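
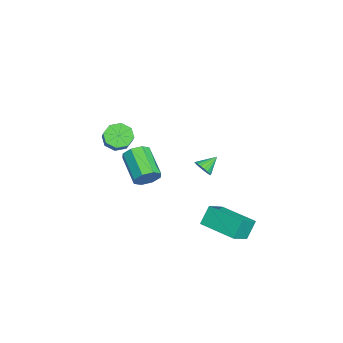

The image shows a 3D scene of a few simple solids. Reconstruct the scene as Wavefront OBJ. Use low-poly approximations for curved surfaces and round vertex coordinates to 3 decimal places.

v -3.278 -3.551 -0.006
v -2.859 -3.038 -0.505
v -2.162 -2.895 0.226
v -2.582 -3.409 0.726
v -3.292 -2.735 -0.153
v -2.595 -2.592 0.579
v -3.716 -2.91 0.286
v -3.02 -2.767 1.017
v -3.884 -3.461 0.554
v -3.188 -3.318 1.285
v -3.698 -4.065 0.494
v -3.001 -3.922 1.225
v -3.265 -4.368 0.141
v -2.568 -4.225 0.873
v -2.84 -4.193 -0.297
v -2.144 -4.05 0.434
v -2.672 -3.642 -0.565
v -1.976 -3.499 0.166
v -2.309 1.031 -1.566
v -1.826 1.136 -1.227
v -2.871 1.769 -0.994
v -1.798 1.311 -1.426
v -1.871 1.432 -1.653
v -2.031 1.472 -1.863
v -2.247 1.426 -2.014
v -2.474 1.301 -2.076
v -2.669 1.123 -2.038
v -2.793 0.926 -1.906
v -2.821 0.751 -1.707
v -2.747 0.63 -1.48
v -2.587 0.589 -1.27
v -2.372 0.636 -1.119
v -2.144 0.761 -1.057
v -1.949 0.939 -1.095
v 3.486 1.134 -1.469
v 2.976 1.555 -0.492
v 2.5 1.78 -2.262
v 1.99 2.201 -1.284
v 4.69 2.839 -1.576
v 4.18 3.26 -0.598
v 3.704 3.485 -2.368
v 3.194 3.906 -1.391
v 3.577 -1.472 1.943
v 3.795 -1.157 2.588
v 2.301 -1.833 3.422
v 2.083 -2.148 2.777
v 3.462 -0.809 2.274
v 1.968 -1.485 3.109
v 3.197 -0.85 1.767
v 1.703 -1.526 2.601
v 3.155 -1.255 1.362
v 1.66 -1.931 2.197
v 3.359 -1.787 1.298
v 1.865 -2.463 2.132
v 3.692 -2.135 1.611
v 2.198 -2.811 2.446
v 3.957 -2.094 2.119
v 2.463 -2.77 2.953
v 4 -1.689 2.523
v 2.505 -2.365 3.358
f 2 1 5
f 2 5 3
f 3 5 6
f 3 6 4
f 5 1 7
f 5 7 6
f 6 7 8
f 6 8 4
f 7 1 9
f 7 9 8
f 8 9 10
f 8 10 4
f 9 1 11
f 9 11 10
f 10 11 12
f 10 12 4
f 11 1 13
f 11 13 12
f 12 13 14
f 12 14 4
f 13 1 15
f 13 15 14
f 14 15 16
f 14 16 4
f 15 1 17
f 15 17 16
f 16 17 18
f 16 18 4
f 17 1 2
f 17 2 18
f 18 2 3
f 18 3 4
f 20 19 22
f 20 22 21
f 22 19 23
f 22 23 21
f 23 19 24
f 23 24 21
f 24 19 25
f 24 25 21
f 25 19 26
f 25 26 21
f 26 19 27
f 26 27 21
f 27 19 28
f 27 28 21
f 28 19 29
f 28 29 21
f 29 19 30
f 29 30 21
f 30 19 31
f 30 31 21
f 31 19 32
f 31 32 21
f 32 19 33
f 32 33 21
f 33 19 34
f 33 34 21
f 34 19 20
f 34 20 21
f 36 38 35
f 39 36 35
f 35 38 37
f 37 39 35
f 36 42 38
f 40 36 39
f 40 42 36
f 38 42 37
f 41 39 37
f 37 42 41
f 41 40 39
f 42 40 41
f 44 43 47
f 44 47 45
f 45 47 48
f 45 48 46
f 47 43 49
f 47 49 48
f 48 49 50
f 48 50 46
f 49 43 51
f 49 51 50
f 50 51 52
f 50 52 46
f 51 43 53
f 51 53 52
f 52 53 54
f 52 54 46
f 53 43 55
f 53 55 54
f 54 55 56
f 54 56 46
f 55 43 57
f 55 57 56
f 56 57 58
f 56 58 46
f 57 43 59
f 57 59 58
f 58 59 60
f 58 60 46
f 59 43 44
f 59 44 60
f 60 44 45
f 60 45 46



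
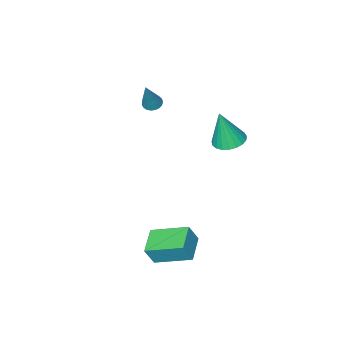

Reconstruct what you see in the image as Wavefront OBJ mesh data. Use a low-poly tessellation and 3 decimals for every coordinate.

v 1.419 2.868 -1.944
v 1.871 2.739 -0.961
v 2.43 3.772 -2.291
v 2.882 3.643 -1.307
v 2.498 1.397 -2.633
v 2.95 1.268 -1.649
v 3.509 2.301 -2.979
v 3.961 2.172 -1.996
v -0.718 -3.538 2.761
v -0.401 -3.937 2.736
v 0.018 -3.062 4.459
v -0.286 -3.784 2.643
v -0.247 -3.588 2.572
v -0.289 -3.384 2.532
v -0.405 -3.206 2.533
v -0.575 -3.086 2.573
v -0.77 -3.044 2.645
v -0.955 -3.087 2.738
v -1.1 -3.209 2.835
v -1.179 -3.387 2.919
v -1.177 -3.591 2.975
v -1.097 -3.786 2.995
v -0.951 -3.939 2.975
v -0.764 -4.021 2.917
v -0.57 -4.021 2.833
v -2.27 0.418 1.752
v -1.442 0.486 1.572
v -1.83 0.182 3.688
v -1.532 0.822 1.633
v -1.749 1.089 1.715
v -2.056 1.239 1.803
v -2.401 1.248 1.882
v -2.723 1.113 1.939
v -2.966 0.857 1.963
v -3.089 0.526 1.951
v -3.07 0.176 1.904
v -2.913 -0.132 1.831
v -2.645 -0.345 1.744
v -2.312 -0.426 1.658
v -1.971 -0.361 1.589
v -1.683 -0.162 1.548
v -1.495 0.138 1.542
f 2 4 1
f 5 2 1
f 1 4 3
f 3 5 1
f 2 8 4
f 6 2 5
f 6 8 2
f 4 8 3
f 7 5 3
f 3 8 7
f 7 6 5
f 8 6 7
f 10 9 12
f 10 12 11
f 12 9 13
f 12 13 11
f 13 9 14
f 13 14 11
f 14 9 15
f 14 15 11
f 15 9 16
f 15 16 11
f 16 9 17
f 16 17 11
f 17 9 18
f 17 18 11
f 18 9 19
f 18 19 11
f 19 9 20
f 19 20 11
f 20 9 21
f 20 21 11
f 21 9 22
f 21 22 11
f 22 9 23
f 22 23 11
f 23 9 24
f 23 24 11
f 24 9 25
f 24 25 11
f 25 9 10
f 25 10 11
f 27 26 29
f 27 29 28
f 29 26 30
f 29 30 28
f 30 26 31
f 30 31 28
f 31 26 32
f 31 32 28
f 32 26 33
f 32 33 28
f 33 26 34
f 33 34 28
f 34 26 35
f 34 35 28
f 35 26 36
f 35 36 28
f 36 26 37
f 36 37 28
f 37 26 38
f 37 38 28
f 38 26 39
f 38 39 28
f 39 26 40
f 39 40 28
f 40 26 41
f 40 41 28
f 41 26 42
f 41 42 28
f 42 26 27
f 42 27 28



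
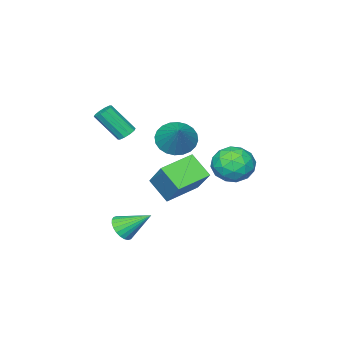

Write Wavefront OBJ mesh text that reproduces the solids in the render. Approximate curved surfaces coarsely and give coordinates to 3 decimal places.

v 1.736 -0.14 -3.309
v 2.178 0.464 -3.691
v 0.944 1.16 -2.171
v 1.906 0.459 -3.874
v 1.608 0.362 -3.971
v 1.329 0.189 -3.967
v 1.113 -0.034 -3.863
v 0.991 -0.273 -3.674
v 0.983 -0.492 -3.431
v 1.089 -0.657 -3.168
v 1.294 -0.743 -2.927
v 1.566 -0.738 -2.744
v 1.864 -0.641 -2.648
v 2.142 -0.468 -2.652
v 2.359 -0.245 -2.756
v 2.48 -0.006 -2.944
v 2.489 0.213 -3.188
v 2.382 0.378 -3.45
v -0.006 2.013 3.299
v 0.757 1.244 3.421
v 0.986 3.207 4.621
v 0.917 1.469 3.097
v 0.936 1.777 2.804
v 0.812 2.121 2.587
v 0.564 2.448 2.478
v 0.228 2.709 2.494
v -0.143 2.864 2.632
v -0.493 2.889 2.872
v -0.769 2.781 3.177
v -0.929 2.556 3.5
v -0.949 2.248 3.793
v -0.825 1.904 4.01
v -0.576 1.577 4.12
v -0.24 1.316 4.104
v 0.131 1.161 3.965
v 0.481 1.136 3.725
v -4.826 3.021 0.259
v -3.87 2.89 1.054
v -4.11 1.49 -0.854
v -3.154 1.359 -0.059
v -4.314 1.063 0.304
v -4.756 2.01 0.992
v -3.224 2.37 -0.792
v -3.666 3.317 -0.104
v -2.879 2.488 0.405
v -3.553 1.68 1.082
v -4.427 2.7 -0.882
v -5.101 1.892 -0.205
v -4.411 3.09 0.754
v -3.569 1.29 -0.554
v -4.251 1.116 -0.341
v -3.689 1.039 0.127
v -4.932 2.573 0.718
v -4.37 2.496 1.186
v -4.631 1.422 0.745
v -3.61 1.884 -0.986
v -3.048 1.807 -0.518
v -4.291 3.341 0.073
v -3.729 3.264 0.541
v -3.349 2.958 -0.545
v -3.266 2.777 0.84
v -2.845 1.876 0.186
v -2.886 2.471 -0.245
v -3.146 3.027 0.159
v -3.662 2.302 1.238
v -3.241 1.402 0.584
v -3.923 1.228 0.798
v -4.184 1.785 1.202
v -3.08 2.065 0.857
v -4.739 2.978 -0.384
v -4.318 2.078 -1.038
v -3.796 2.595 -1.002
v -4.057 3.152 -0.598
v -5.135 2.504 0.014
v -4.714 1.603 -0.64
v -4.834 1.353 0.041
v -5.094 1.909 0.445
v -4.9 2.315 -0.657
v -0.201 2.098 1.243
v 0.359 3.483 2.831
v -0.233 3.294 0.211
v 0.327 4.679 1.799
v 1.673 1.801 0.841
v 2.233 3.186 2.429
v 1.641 2.997 -0.191
v 2.201 4.382 1.397
v -0.203 -1.795 2.258
v 0.265 -1.453 2.283
v 0.951 -2.504 3.827
v 0.483 -2.845 3.802
v 0.012 -1.31 2.492
v 0.698 -2.36 4.037
v -0.323 -1.352 2.612
v 0.362 -2.403 4.157
v -0.612 -1.563 2.597
v 0.073 -2.614 4.142
v -0.745 -1.863 2.452
v -0.06 -2.914 3.997
v -0.671 -2.136 2.233
v 0.015 -3.187 3.777
v -0.418 -2.28 2.023
v 0.268 -3.33 3.568
v -0.082 -2.237 1.903
v 0.603 -3.288 3.448
v 0.207 -2.026 1.918
v 0.892 -3.077 3.463
v 0.34 -1.726 2.063
v 1.025 -2.777 3.608
f 2 1 4
f 2 4 3
f 4 1 5
f 4 5 3
f 5 1 6
f 5 6 3
f 6 1 7
f 6 7 3
f 7 1 8
f 7 8 3
f 8 1 9
f 8 9 3
f 9 1 10
f 9 10 3
f 10 1 11
f 10 11 3
f 11 1 12
f 11 12 3
f 12 1 13
f 12 13 3
f 13 1 14
f 13 14 3
f 14 1 15
f 14 15 3
f 15 1 16
f 15 16 3
f 16 1 17
f 16 17 3
f 17 1 18
f 17 18 3
f 18 1 2
f 18 2 3
f 20 19 22
f 20 22 21
f 22 19 23
f 22 23 21
f 23 19 24
f 23 24 21
f 24 19 25
f 24 25 21
f 25 19 26
f 25 26 21
f 26 19 27
f 26 27 21
f 27 19 28
f 27 28 21
f 28 19 29
f 28 29 21
f 29 19 30
f 29 30 21
f 30 19 31
f 30 31 21
f 31 19 32
f 31 32 21
f 32 19 33
f 32 33 21
f 33 19 34
f 33 34 21
f 34 19 35
f 34 35 21
f 35 19 36
f 35 36 21
f 36 19 20
f 36 20 21
f 37 74 53
f 74 48 77
f 53 77 42
f 74 77 53
f 37 53 49
f 53 42 54
f 49 54 38
f 53 54 49
f 37 49 58
f 49 38 59
f 58 59 44
f 49 59 58
f 37 58 70
f 58 44 73
f 70 73 47
f 58 73 70
f 37 70 74
f 70 47 78
f 74 78 48
f 70 78 74
f 38 54 65
f 54 42 68
f 65 68 46
f 54 68 65
f 42 77 55
f 77 48 76
f 55 76 41
f 77 76 55
f 48 78 75
f 78 47 71
f 75 71 39
f 78 71 75
f 47 73 72
f 73 44 60
f 72 60 43
f 73 60 72
f 44 59 64
f 59 38 61
f 64 61 45
f 59 61 64
f 40 66 52
f 66 46 67
f 52 67 41
f 66 67 52
f 40 52 50
f 52 41 51
f 50 51 39
f 52 51 50
f 40 50 57
f 50 39 56
f 57 56 43
f 50 56 57
f 40 57 62
f 57 43 63
f 62 63 45
f 57 63 62
f 40 62 66
f 62 45 69
f 66 69 46
f 62 69 66
f 41 67 55
f 67 46 68
f 55 68 42
f 67 68 55
f 39 51 75
f 51 41 76
f 75 76 48
f 51 76 75
f 43 56 72
f 56 39 71
f 72 71 47
f 56 71 72
f 45 63 64
f 63 43 60
f 64 60 44
f 63 60 64
f 46 69 65
f 69 45 61
f 65 61 38
f 69 61 65
f 80 82 79
f 83 80 79
f 79 82 81
f 81 83 79
f 80 86 82
f 84 80 83
f 84 86 80
f 82 86 81
f 85 83 81
f 81 86 85
f 85 84 83
f 86 84 85
f 88 87 91
f 88 91 89
f 89 91 92
f 89 92 90
f 91 87 93
f 91 93 92
f 92 93 94
f 92 94 90
f 93 87 95
f 93 95 94
f 94 95 96
f 94 96 90
f 95 87 97
f 95 97 96
f 96 97 98
f 96 98 90
f 97 87 99
f 97 99 98
f 98 99 100
f 98 100 90
f 99 87 101
f 99 101 100
f 100 101 102
f 100 102 90
f 101 87 103
f 101 103 102
f 102 103 104
f 102 104 90
f 103 87 105
f 103 105 104
f 104 105 106
f 104 106 90
f 105 87 107
f 105 107 106
f 106 107 108
f 106 108 90
f 107 87 88
f 107 88 108
f 108 88 89
f 108 89 90



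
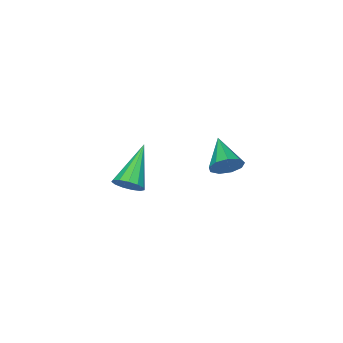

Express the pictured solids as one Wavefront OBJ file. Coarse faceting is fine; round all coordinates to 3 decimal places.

v 3.505 0.896 -0.917
v 3.936 0.866 -0.366
v 1.895 0.124 0.297
v 3.77 1.224 -0.358
v 3.52 1.478 -0.528
v 3.266 1.547 -0.821
v 3.088 1.409 -1.145
v 3.042 1.109 -1.397
v 3.143 0.741 -1.496
v 3.36 0.422 -1.412
v 3.622 0.254 -1.17
v 3.848 0.289 -0.849
v 3.965 0.518 -0.549
v -2.14 0.882 -2.881
v -1.563 0.809 -2.346
v -2.94 -0.442 -2.199
v -1.948 1.138 -2.159
v -2.423 1.347 -2.309
v -2.766 1.339 -2.727
v -2.816 1.117 -3.217
v -2.55 0.785 -3.55
v -2.092 0.498 -3.57
v -1.657 0.391 -3.267
v -1.448 0.514 -2.784
f 2 1 4
f 2 4 3
f 4 1 5
f 4 5 3
f 5 1 6
f 5 6 3
f 6 1 7
f 6 7 3
f 7 1 8
f 7 8 3
f 8 1 9
f 8 9 3
f 9 1 10
f 9 10 3
f 10 1 11
f 10 11 3
f 11 1 12
f 11 12 3
f 12 1 13
f 12 13 3
f 13 1 2
f 13 2 3
f 15 14 17
f 15 17 16
f 17 14 18
f 17 18 16
f 18 14 19
f 18 19 16
f 19 14 20
f 19 20 16
f 20 14 21
f 20 21 16
f 21 14 22
f 21 22 16
f 22 14 23
f 22 23 16
f 23 14 24
f 23 24 16
f 24 14 15
f 24 15 16



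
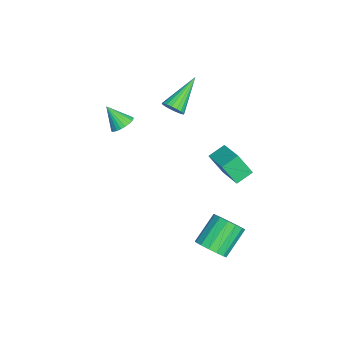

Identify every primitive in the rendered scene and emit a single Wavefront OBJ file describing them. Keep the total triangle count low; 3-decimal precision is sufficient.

v -1.611 -0.177 2.515
v -1.207 0.213 2.697
v -3.029 0.757 3.665
v -1.306 0.327 2.482
v -1.466 0.341 2.274
v -1.654 0.253 2.113
v -1.834 0.079 2.033
v -1.97 -0.145 2.048
v -2.034 -0.376 2.155
v -2.015 -0.567 2.334
v -1.916 -0.681 2.549
v -1.757 -0.695 2.757
v -1.568 -0.607 2.918
v -1.389 -0.433 2.998
v -1.253 -0.209 2.983
v -1.188 0.022 2.876
v -2.806 -2.635 0.166
v -2.197 -2.827 0.218
v -3.134 -3.405 1.174
v -2.199 -2.629 0.369
v -2.292 -2.431 0.489
v -2.464 -2.264 0.561
v -2.688 -2.154 0.572
v -2.93 -2.117 0.521
v -3.153 -2.159 0.416
v -3.323 -2.274 0.273
v -3.414 -2.443 0.114
v -3.412 -2.642 -0.037
v -3.319 -2.839 -0.157
v -3.147 -3.006 -0.228
v -2.923 -3.116 -0.239
v -2.681 -3.153 -0.189
v -2.458 -3.111 -0.084
v -2.289 -2.997 0.059
v 3.053 1.849 -3.347
v 3.697 2.156 -2.943
v 2.651 2.938 -1.87
v 2.007 2.631 -2.273
v 3.607 2.445 -3.241
v 2.561 3.226 -2.168
v 3.368 2.573 -3.567
v 2.322 3.355 -2.494
v 3.045 2.508 -3.835
v 1.999 3.29 -2.761
v 2.724 2.266 -3.971
v 1.678 3.048 -2.898
v 2.491 1.913 -3.94
v 1.445 2.694 -2.867
v 2.409 1.542 -3.75
v 1.363 2.324 -2.677
v 2.499 1.254 -3.452
v 1.453 2.035 -2.379
v 2.738 1.125 -3.126
v 1.692 1.907 -2.053
v 3.061 1.19 -2.859
v 2.015 1.972 -1.785
v 3.382 1.432 -2.722
v 2.336 2.214 -1.649
v 3.615 1.786 -2.753
v 2.569 2.567 -1.68
v -0.25 2.229 -0.79
v -0.285 1.547 0.352
v -0.746 2.921 -0.392
v -0.781 2.24 0.75
v 1.041 2.9 -0.35
v 1.006 2.219 0.792
v 0.545 3.593 0.048
v 0.51 2.911 1.19
f 2 1 4
f 2 4 3
f 4 1 5
f 4 5 3
f 5 1 6
f 5 6 3
f 6 1 7
f 6 7 3
f 7 1 8
f 7 8 3
f 8 1 9
f 8 9 3
f 9 1 10
f 9 10 3
f 10 1 11
f 10 11 3
f 11 1 12
f 11 12 3
f 12 1 13
f 12 13 3
f 13 1 14
f 13 14 3
f 14 1 15
f 14 15 3
f 15 1 16
f 15 16 3
f 16 1 2
f 16 2 3
f 18 17 20
f 18 20 19
f 20 17 21
f 20 21 19
f 21 17 22
f 21 22 19
f 22 17 23
f 22 23 19
f 23 17 24
f 23 24 19
f 24 17 25
f 24 25 19
f 25 17 26
f 25 26 19
f 26 17 27
f 26 27 19
f 27 17 28
f 27 28 19
f 28 17 29
f 28 29 19
f 29 17 30
f 29 30 19
f 30 17 31
f 30 31 19
f 31 17 32
f 31 32 19
f 32 17 33
f 32 33 19
f 33 17 34
f 33 34 19
f 34 17 18
f 34 18 19
f 36 35 39
f 36 39 37
f 37 39 40
f 37 40 38
f 39 35 41
f 39 41 40
f 40 41 42
f 40 42 38
f 41 35 43
f 41 43 42
f 42 43 44
f 42 44 38
f 43 35 45
f 43 45 44
f 44 45 46
f 44 46 38
f 45 35 47
f 45 47 46
f 46 47 48
f 46 48 38
f 47 35 49
f 47 49 48
f 48 49 50
f 48 50 38
f 49 35 51
f 49 51 50
f 50 51 52
f 50 52 38
f 51 35 53
f 51 53 52
f 52 53 54
f 52 54 38
f 53 35 55
f 53 55 54
f 54 55 56
f 54 56 38
f 55 35 57
f 55 57 56
f 56 57 58
f 56 58 38
f 57 35 59
f 57 59 58
f 58 59 60
f 58 60 38
f 59 35 36
f 59 36 60
f 60 36 37
f 60 37 38
f 62 64 61
f 65 62 61
f 61 64 63
f 63 65 61
f 62 68 64
f 66 62 65
f 66 68 62
f 64 68 63
f 67 65 63
f 63 68 67
f 67 66 65
f 68 66 67



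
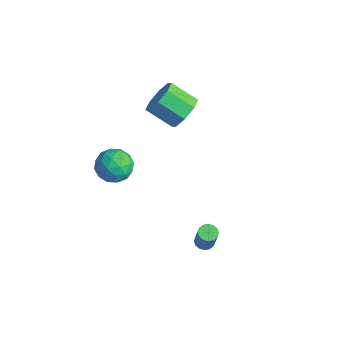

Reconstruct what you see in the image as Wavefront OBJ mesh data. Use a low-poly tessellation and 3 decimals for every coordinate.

v 2.449 1.416 -2.541
v 2.858 1.158 -2.702
v 3.301 1.087 -1.46
v 2.891 1.344 -1.299
v 2.929 1.412 -2.712
v 3.372 1.341 -1.471
v 2.871 1.667 -2.677
v 3.313 1.596 -1.435
v 2.7 1.855 -2.605
v 3.142 1.784 -1.363
v 2.461 1.925 -2.516
v 2.904 1.854 -1.274
v 2.219 1.858 -2.433
v 2.662 1.787 -1.192
v 2.039 1.673 -2.38
v 2.482 1.602 -1.138
v 1.968 1.419 -2.369
v 2.411 1.348 -1.128
v 2.027 1.164 -2.405
v 2.469 1.093 -1.163
v 2.198 0.976 -2.477
v 2.64 0.905 -1.235
v 2.436 0.906 -2.566
v 2.879 0.835 -1.324
v 2.678 0.973 -2.648
v 3.121 0.902 -1.407
v -3.675 0.669 -1.749
v -2.861 0.558 -1.076
v -4.499 -0.618 -0.964
v -3.685 -0.729 -0.291
v -4.302 0.134 -0.242
v -3.793 0.93 -0.727
v -3.567 -0.99 -1.313
v -3.058 -0.194 -1.798
v -2.795 -0.467 -0.806
v -3.249 0.228 -0.144
v -4.111 -0.288 -1.896
v -4.565 0.407 -1.234
v -3.195 0.727 -1.481
v -4.165 -0.787 -0.559
v -4.527 -0.279 -0.53
v -4.049 -0.344 -0.134
v -3.743 0.945 -1.276
v -3.265 0.88 -0.88
v -4.112 0.631 -0.39
v -4.095 -0.94 -1.16
v -3.617 -1.005 -0.764
v -3.311 0.284 -1.906
v -2.833 0.219 -1.51
v -3.248 -0.691 -1.65
v -2.678 0.059 -0.927
v -3.163 -0.698 -0.466
v -3.094 -0.851 -1.067
v -2.794 -0.383 -1.352
v -2.945 0.467 -0.538
v -3.43 -0.289 -0.076
v -3.792 0.218 -0.047
v -3.493 0.686 -0.333
v -2.906 -0.135 -0.379
v -3.93 0.229 -1.964
v -4.415 -0.527 -1.502
v -3.867 -0.746 -1.707
v -3.568 -0.278 -1.993
v -4.197 0.638 -1.574
v -4.682 -0.119 -1.113
v -4.566 0.323 -0.688
v -4.266 0.791 -0.973
v -4.454 0.075 -1.661
v -2.942 3.682 2.001
v -2.354 3.843 2.856
v -3.45 2.979 3.773
v -4.038 2.818 2.919
v -2.901 4.421 2.746
v -3.997 3.557 3.663
v -3.473 4.566 2.2
v -4.569 3.702 3.117
v -3.733 4.193 1.538
v -4.829 3.329 2.455
v -3.53 3.521 1.147
v -4.626 2.657 2.064
v -2.983 2.943 1.257
v -4.079 2.079 2.174
v -2.411 2.798 1.803
v -3.507 1.934 2.72
v -2.151 3.171 2.465
v -3.247 2.307 3.382
f 2 1 5
f 2 5 3
f 3 5 6
f 3 6 4
f 5 1 7
f 5 7 6
f 6 7 8
f 6 8 4
f 7 1 9
f 7 9 8
f 8 9 10
f 8 10 4
f 9 1 11
f 9 11 10
f 10 11 12
f 10 12 4
f 11 1 13
f 11 13 12
f 12 13 14
f 12 14 4
f 13 1 15
f 13 15 14
f 14 15 16
f 14 16 4
f 15 1 17
f 15 17 16
f 16 17 18
f 16 18 4
f 17 1 19
f 17 19 18
f 18 19 20
f 18 20 4
f 19 1 21
f 19 21 20
f 20 21 22
f 20 22 4
f 21 1 23
f 21 23 22
f 22 23 24
f 22 24 4
f 23 1 25
f 23 25 24
f 24 25 26
f 24 26 4
f 25 1 2
f 25 2 26
f 26 2 3
f 26 3 4
f 27 64 43
f 64 38 67
f 43 67 32
f 64 67 43
f 27 43 39
f 43 32 44
f 39 44 28
f 43 44 39
f 27 39 48
f 39 28 49
f 48 49 34
f 39 49 48
f 27 48 60
f 48 34 63
f 60 63 37
f 48 63 60
f 27 60 64
f 60 37 68
f 64 68 38
f 60 68 64
f 28 44 55
f 44 32 58
f 55 58 36
f 44 58 55
f 32 67 45
f 67 38 66
f 45 66 31
f 67 66 45
f 38 68 65
f 68 37 61
f 65 61 29
f 68 61 65
f 37 63 62
f 63 34 50
f 62 50 33
f 63 50 62
f 34 49 54
f 49 28 51
f 54 51 35
f 49 51 54
f 30 56 42
f 56 36 57
f 42 57 31
f 56 57 42
f 30 42 40
f 42 31 41
f 40 41 29
f 42 41 40
f 30 40 47
f 40 29 46
f 47 46 33
f 40 46 47
f 30 47 52
f 47 33 53
f 52 53 35
f 47 53 52
f 30 52 56
f 52 35 59
f 56 59 36
f 52 59 56
f 31 57 45
f 57 36 58
f 45 58 32
f 57 58 45
f 29 41 65
f 41 31 66
f 65 66 38
f 41 66 65
f 33 46 62
f 46 29 61
f 62 61 37
f 46 61 62
f 35 53 54
f 53 33 50
f 54 50 34
f 53 50 54
f 36 59 55
f 59 35 51
f 55 51 28
f 59 51 55
f 70 69 73
f 70 73 71
f 71 73 74
f 71 74 72
f 73 69 75
f 73 75 74
f 74 75 76
f 74 76 72
f 75 69 77
f 75 77 76
f 76 77 78
f 76 78 72
f 77 69 79
f 77 79 78
f 78 79 80
f 78 80 72
f 79 69 81
f 79 81 80
f 80 81 82
f 80 82 72
f 81 69 83
f 81 83 82
f 82 83 84
f 82 84 72
f 83 69 85
f 83 85 84
f 84 85 86
f 84 86 72
f 85 69 70
f 85 70 86
f 86 70 71
f 86 71 72



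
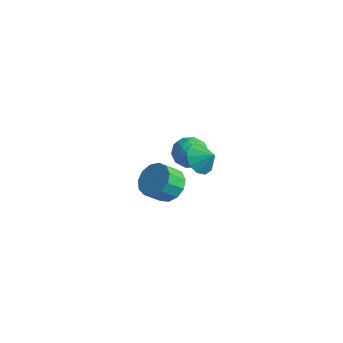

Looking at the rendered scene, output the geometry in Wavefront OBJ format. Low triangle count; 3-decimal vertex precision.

v -1.539 4.125 -3.283
v -1.078 3.896 -2.403
v -2.982 3.624 -2.657
v -2.521 3.395 -1.777
v -2.622 4.369 -2.061
v -1.73 4.679 -2.447
v -2.33 2.841 -2.613
v -1.438 3.151 -2.999
v -1.567 3.102 -1.988
v -1.747 4.046 -1.648
v -2.313 3.474 -3.412
v -2.493 4.418 -3.072
v -1.182 4.055 -2.898
v -2.878 3.465 -2.162
v -2.937 4.038 -2.329
v -2.666 3.903 -1.812
v -1.565 4.515 -2.924
v -1.294 4.38 -2.407
v -2.201 4.658 -2.206
v -2.766 3.14 -2.653
v -2.495 3.005 -2.136
v -1.394 3.617 -3.248
v -1.123 3.482 -2.731
v -1.859 2.862 -2.854
v -1.198 3.453 -2.137
v -2.046 3.158 -1.769
v -1.934 2.833 -2.26
v -1.41 3.015 -2.487
v -1.304 4.008 -1.936
v -2.152 3.713 -1.569
v -2.211 4.286 -1.736
v -1.687 4.468 -1.963
v -1.591 3.541 -1.693
v -1.908 3.807 -3.491
v -2.756 3.512 -3.124
v -2.373 3.052 -3.097
v -1.849 3.234 -3.324
v -2.014 4.362 -3.291
v -2.862 4.067 -2.923
v -2.65 4.505 -2.573
v -2.126 4.687 -2.8
v -2.469 3.979 -3.367
v 1.966 -2.011 0.942
v 2.522 -2.659 0.482
v 2.25 -3.457 1.278
v 1.694 -2.809 1.738
v 2.845 -2.408 0.844
v 2.574 -3.206 1.64
v 2.89 -2.031 1.237
v 2.618 -2.829 2.033
v 2.641 -1.647 1.536
v 2.369 -2.446 2.333
v 2.177 -1.379 1.647
v 1.906 -2.177 2.443
v 1.647 -1.312 1.533
v 1.375 -2.11 2.33
v 1.218 -1.466 1.232
v 0.946 -2.264 2.029
v 1.026 -1.793 0.839
v 0.754 -2.592 1.636
v 1.133 -2.19 0.478
v 0.861 -2.988 1.275
v 1.504 -2.53 0.265
v 1.232 -3.328 1.061
v 2.022 -2.705 0.266
v 1.75 -3.503 1.063
v 0.081 2.21 -0.853
v 0.549 1.45 -1.178
v 0.859 2.43 -0.247
v 0.686 1.907 -1.52
v 0.592 2.48 -1.607
v 0.303 2.95 -1.406
v -0.071 3.137 -0.994
v -0.387 2.97 -0.528
v -0.524 2.513 -0.186
v -0.43 1.94 -0.098
v -0.14 1.47 -0.299
v 0.233 1.283 -0.711
f 1 38 17
f 38 12 41
f 17 41 6
f 38 41 17
f 1 17 13
f 17 6 18
f 13 18 2
f 17 18 13
f 1 13 22
f 13 2 23
f 22 23 8
f 13 23 22
f 1 22 34
f 22 8 37
f 34 37 11
f 22 37 34
f 1 34 38
f 34 11 42
f 38 42 12
f 34 42 38
f 2 18 29
f 18 6 32
f 29 32 10
f 18 32 29
f 6 41 19
f 41 12 40
f 19 40 5
f 41 40 19
f 12 42 39
f 42 11 35
f 39 35 3
f 42 35 39
f 11 37 36
f 37 8 24
f 36 24 7
f 37 24 36
f 8 23 28
f 23 2 25
f 28 25 9
f 23 25 28
f 4 30 16
f 30 10 31
f 16 31 5
f 30 31 16
f 4 16 14
f 16 5 15
f 14 15 3
f 16 15 14
f 4 14 21
f 14 3 20
f 21 20 7
f 14 20 21
f 4 21 26
f 21 7 27
f 26 27 9
f 21 27 26
f 4 26 30
f 26 9 33
f 30 33 10
f 26 33 30
f 5 31 19
f 31 10 32
f 19 32 6
f 31 32 19
f 3 15 39
f 15 5 40
f 39 40 12
f 15 40 39
f 7 20 36
f 20 3 35
f 36 35 11
f 20 35 36
f 9 27 28
f 27 7 24
f 28 24 8
f 27 24 28
f 10 33 29
f 33 9 25
f 29 25 2
f 33 25 29
f 44 43 47
f 44 47 45
f 45 47 48
f 45 48 46
f 47 43 49
f 47 49 48
f 48 49 50
f 48 50 46
f 49 43 51
f 49 51 50
f 50 51 52
f 50 52 46
f 51 43 53
f 51 53 52
f 52 53 54
f 52 54 46
f 53 43 55
f 53 55 54
f 54 55 56
f 54 56 46
f 55 43 57
f 55 57 56
f 56 57 58
f 56 58 46
f 57 43 59
f 57 59 58
f 58 59 60
f 58 60 46
f 59 43 61
f 59 61 60
f 60 61 62
f 60 62 46
f 61 43 63
f 61 63 62
f 62 63 64
f 62 64 46
f 63 43 65
f 63 65 64
f 64 65 66
f 64 66 46
f 65 43 44
f 65 44 66
f 66 44 45
f 66 45 46
f 68 67 70
f 68 70 69
f 70 67 71
f 70 71 69
f 71 67 72
f 71 72 69
f 72 67 73
f 72 73 69
f 73 67 74
f 73 74 69
f 74 67 75
f 74 75 69
f 75 67 76
f 75 76 69
f 76 67 77
f 76 77 69
f 77 67 78
f 77 78 69
f 78 67 68
f 78 68 69



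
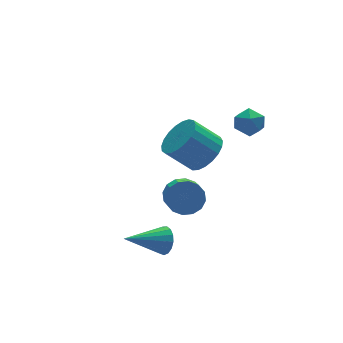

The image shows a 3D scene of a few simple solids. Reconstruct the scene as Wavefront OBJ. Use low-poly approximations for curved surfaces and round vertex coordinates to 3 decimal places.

v 2.285 2.853 -1.083
v 2.933 3.697 -0.898
v 1.883 4.251 0.248
v 1.235 3.407 0.063
v 2.663 3.855 -1.221
v 1.614 4.409 -0.075
v 2.328 3.839 -1.52
v 1.279 4.394 -0.374
v 1.986 3.654 -1.744
v 0.937 4.208 -0.597
v 1.695 3.329 -1.853
v 0.646 3.884 -0.706
v 1.506 2.923 -1.829
v 0.457 3.477 -0.682
v 1.452 2.504 -1.676
v 0.403 3.058 -0.53
v 1.542 2.145 -1.421
v 0.493 2.7 -0.274
v 1.76 1.909 -1.107
v 0.711 2.464 0.039
v 2.069 1.836 -0.789
v 1.019 2.391 0.357
v 2.415 1.939 -0.522
v 1.366 2.493 0.624
v 2.738 2.2 -0.352
v 1.689 2.754 0.794
v 2.983 2.574 -0.309
v 1.934 3.128 0.838
v 3.108 2.996 -0.399
v 2.059 3.55 0.748
v 3.09 3.393 -0.608
v 2.041 3.947 0.539
v 3.235 0.84 1.84
v 3.651 0.825 2.497
v 2.409 0.035 2.343
v 2.825 0.02 3
v 2.439 0.665 2.799
v 2.95 1.163 2.488
v 3.11 -0.303 2.352
v 3.621 0.195 2.041
v 3.574 0.119 2.814
v 3.159 0.716 3.09
v 2.901 0.144 1.75
v 2.486 0.741 2.026
v -1.257 -0.013 -3.427
v -1.041 -0.385 -2.837
v -3.083 0.153 -2.653
v -0.976 -0.052 -2.754
v -0.975 0.29 -2.826
v -1.039 0.563 -3.034
v -1.152 0.704 -3.333
v -1.29 0.681 -3.653
v -1.42 0.498 -3.922
v -1.513 0.199 -4.077
v -1.547 -0.148 -4.083
v -1.515 -0.465 -3.939
v -1.423 -0.678 -3.677
v -1.294 -0.738 -3.358
v -1.156 -0.633 -3.055
v 0.809 2.231 -2.91
v 1.167 2.609 -2.2
v 0.709 1.466 -1.361
v 0.351 1.089 -2.07
v 0.741 2.768 -2.216
v 0.282 1.626 -1.377
v 0.333 2.784 -2.418
v -0.126 1.642 -1.578
v 0.053 2.651 -2.751
v -0.406 1.509 -1.912
v -0.025 2.406 -3.127
v -0.484 1.264 -2.288
v 0.121 2.114 -3.445
v -0.338 0.972 -2.606
v 0.451 1.854 -3.619
v -0.007 0.711 -2.78
v 0.878 1.694 -3.603
v 0.419 0.552 -2.764
v 1.286 1.678 -3.402
v 0.827 0.536 -2.562
v 1.566 1.811 -3.068
v 1.107 0.669 -2.229
v 1.644 2.056 -2.692
v 1.185 0.914 -1.853
v 1.498 2.348 -2.374
v 1.039 1.206 -1.535
f 2 1 5
f 2 5 3
f 3 5 6
f 3 6 4
f 5 1 7
f 5 7 6
f 6 7 8
f 6 8 4
f 7 1 9
f 7 9 8
f 8 9 10
f 8 10 4
f 9 1 11
f 9 11 10
f 10 11 12
f 10 12 4
f 11 1 13
f 11 13 12
f 12 13 14
f 12 14 4
f 13 1 15
f 13 15 14
f 14 15 16
f 14 16 4
f 15 1 17
f 15 17 16
f 16 17 18
f 16 18 4
f 17 1 19
f 17 19 18
f 18 19 20
f 18 20 4
f 19 1 21
f 19 21 20
f 20 21 22
f 20 22 4
f 21 1 23
f 21 23 22
f 22 23 24
f 22 24 4
f 23 1 25
f 23 25 24
f 24 25 26
f 24 26 4
f 25 1 27
f 25 27 26
f 26 27 28
f 26 28 4
f 27 1 29
f 27 29 28
f 28 29 30
f 28 30 4
f 29 1 31
f 29 31 30
f 30 31 32
f 30 32 4
f 31 1 2
f 31 2 32
f 32 2 3
f 32 3 4
f 33 44 38
f 33 38 34
f 33 34 40
f 33 40 43
f 33 43 44
f 34 38 42
f 38 44 37
f 44 43 35
f 43 40 39
f 40 34 41
f 36 42 37
f 36 37 35
f 36 35 39
f 36 39 41
f 36 41 42
f 37 42 38
f 35 37 44
f 39 35 43
f 41 39 40
f 42 41 34
f 46 45 48
f 46 48 47
f 48 45 49
f 48 49 47
f 49 45 50
f 49 50 47
f 50 45 51
f 50 51 47
f 51 45 52
f 51 52 47
f 52 45 53
f 52 53 47
f 53 45 54
f 53 54 47
f 54 45 55
f 54 55 47
f 55 45 56
f 55 56 47
f 56 45 57
f 56 57 47
f 57 45 58
f 57 58 47
f 58 45 59
f 58 59 47
f 59 45 46
f 59 46 47
f 61 60 64
f 61 64 62
f 62 64 65
f 62 65 63
f 64 60 66
f 64 66 65
f 65 66 67
f 65 67 63
f 66 60 68
f 66 68 67
f 67 68 69
f 67 69 63
f 68 60 70
f 68 70 69
f 69 70 71
f 69 71 63
f 70 60 72
f 70 72 71
f 71 72 73
f 71 73 63
f 72 60 74
f 72 74 73
f 73 74 75
f 73 75 63
f 74 60 76
f 74 76 75
f 75 76 77
f 75 77 63
f 76 60 78
f 76 78 77
f 77 78 79
f 77 79 63
f 78 60 80
f 78 80 79
f 79 80 81
f 79 81 63
f 80 60 82
f 80 82 81
f 81 82 83
f 81 83 63
f 82 60 84
f 82 84 83
f 83 84 85
f 83 85 63
f 84 60 61
f 84 61 85
f 85 61 62
f 85 62 63



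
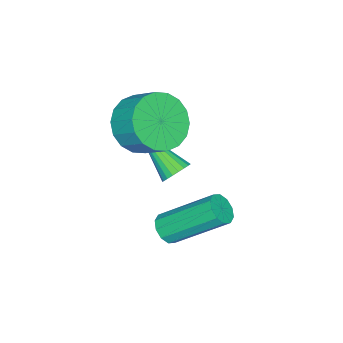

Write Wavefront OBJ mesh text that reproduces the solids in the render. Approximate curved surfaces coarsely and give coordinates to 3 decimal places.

v 0.782 2.722 -0.007
v 1.33 2.858 0.065
v 0.747 4.475 1.439
v 0.198 4.338 1.367
v 1.207 3.045 -0.207
v 0.623 4.661 1.167
v 0.92 3.108 -0.402
v 0.337 4.724 0.971
v 0.581 3.024 -0.447
v -0.002 4.64 0.927
v 0.319 2.824 -0.323
v -0.264 4.44 1.05
v 0.233 2.585 -0.079
v -0.35 4.202 1.295
v 0.357 2.399 0.193
v -0.227 4.015 1.567
v 0.643 2.336 0.389
v 0.06 3.952 1.762
v 0.982 2.42 0.433
v 0.399 4.036 1.807
v 1.244 2.62 0.31
v 0.661 4.236 1.683
v -0.707 0.84 3.153
v 0.162 1.129 2.561
v 0.335 2.029 3.255
v -0.533 1.74 3.847
v -0.201 1.366 2.344
v -0.027 2.267 3.038
v -0.664 1.499 2.286
v -0.49 2.4 2.98
v -1.135 1.502 2.401
v -0.962 2.403 3.095
v -1.522 1.374 2.664
v -1.348 2.274 3.358
v -1.747 1.139 3.024
v -1.573 2.04 3.718
v -1.766 0.846 3.41
v -1.592 1.746 4.104
v -1.575 0.551 3.745
v -1.402 1.451 4.439
v -1.213 0.313 3.962
v -1.039 1.214 4.656
v -0.75 0.18 4.02
v -0.576 1.081 4.714
v -0.278 0.177 3.905
v -0.105 1.078 4.599
v 0.108 0.306 3.642
v 0.282 1.206 4.336
v 0.333 0.54 3.282
v 0.507 1.441 3.976
v 0.352 0.834 2.896
v 0.526 1.734 3.59
v -1.284 1.842 0.669
v -0.998 2.084 1.086
v -1.636 0.158 1.891
v -1.215 2.159 1.126
v -1.444 2.179 1.087
v -1.645 2.14 0.977
v -1.784 2.05 0.813
v -1.836 1.924 0.624
v -1.793 1.784 0.443
v -1.662 1.654 0.301
v -1.465 1.556 0.223
v -1.238 1.508 0.222
v -1.018 1.518 0.299
v -0.844 1.583 0.439
v -0.747 1.694 0.619
v -0.742 1.83 0.808
v -0.831 1.968 0.973
f 2 1 5
f 2 5 3
f 3 5 6
f 3 6 4
f 5 1 7
f 5 7 6
f 6 7 8
f 6 8 4
f 7 1 9
f 7 9 8
f 8 9 10
f 8 10 4
f 9 1 11
f 9 11 10
f 10 11 12
f 10 12 4
f 11 1 13
f 11 13 12
f 12 13 14
f 12 14 4
f 13 1 15
f 13 15 14
f 14 15 16
f 14 16 4
f 15 1 17
f 15 17 16
f 16 17 18
f 16 18 4
f 17 1 19
f 17 19 18
f 18 19 20
f 18 20 4
f 19 1 21
f 19 21 20
f 20 21 22
f 20 22 4
f 21 1 2
f 21 2 22
f 22 2 3
f 22 3 4
f 24 23 27
f 24 27 25
f 25 27 28
f 25 28 26
f 27 23 29
f 27 29 28
f 28 29 30
f 28 30 26
f 29 23 31
f 29 31 30
f 30 31 32
f 30 32 26
f 31 23 33
f 31 33 32
f 32 33 34
f 32 34 26
f 33 23 35
f 33 35 34
f 34 35 36
f 34 36 26
f 35 23 37
f 35 37 36
f 36 37 38
f 36 38 26
f 37 23 39
f 37 39 38
f 38 39 40
f 38 40 26
f 39 23 41
f 39 41 40
f 40 41 42
f 40 42 26
f 41 23 43
f 41 43 42
f 42 43 44
f 42 44 26
f 43 23 45
f 43 45 44
f 44 45 46
f 44 46 26
f 45 23 47
f 45 47 46
f 46 47 48
f 46 48 26
f 47 23 49
f 47 49 48
f 48 49 50
f 48 50 26
f 49 23 51
f 49 51 50
f 50 51 52
f 50 52 26
f 51 23 24
f 51 24 52
f 52 24 25
f 52 25 26
f 54 53 56
f 54 56 55
f 56 53 57
f 56 57 55
f 57 53 58
f 57 58 55
f 58 53 59
f 58 59 55
f 59 53 60
f 59 60 55
f 60 53 61
f 60 61 55
f 61 53 62
f 61 62 55
f 62 53 63
f 62 63 55
f 63 53 64
f 63 64 55
f 64 53 65
f 64 65 55
f 65 53 66
f 65 66 55
f 66 53 67
f 66 67 55
f 67 53 68
f 67 68 55
f 68 53 69
f 68 69 55
f 69 53 54
f 69 54 55



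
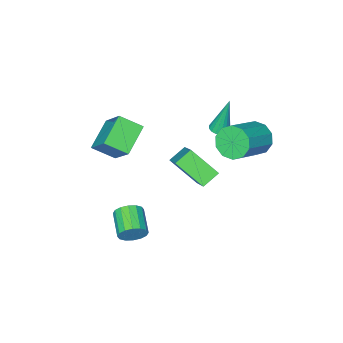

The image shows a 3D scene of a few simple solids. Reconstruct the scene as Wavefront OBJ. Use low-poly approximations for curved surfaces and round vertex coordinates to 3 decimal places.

v -1.758 -4.095 -2.07
v -0.887 -2.631 -0.742
v -2.305 -2.769 -3.173
v -1.435 -1.305 -1.845
v -0.885 -4.155 -2.575
v -0.015 -2.691 -1.247
v -1.433 -2.829 -3.678
v -0.562 -1.365 -2.35
v 4.059 -0.718 -2.483
v 4.48 -0.741 -1.937
v 3.843 -1.844 -1.491
v 3.421 -1.822 -2.037
v 4.204 -0.539 -1.833
v 3.567 -1.642 -1.386
v 3.889 -0.386 -1.903
v 3.252 -1.489 -1.456
v 3.62 -0.321 -2.129
v 2.983 -1.424 -1.682
v 3.468 -0.363 -2.449
v 2.831 -1.466 -2.002
v 3.475 -0.501 -2.779
v 2.837 -1.604 -2.332
v 3.637 -0.696 -3.029
v 3 -1.799 -2.583
v 3.913 -0.898 -3.134
v 3.276 -2.001 -2.687
v 4.228 -1.051 -3.064
v 3.591 -2.154 -2.617
v 4.497 -1.116 -2.838
v 3.86 -2.219 -2.391
v 4.649 -1.074 -2.518
v 4.012 -2.177 -2.071
v 4.643 -0.936 -2.188
v 4.005 -2.039 -1.741
v -2.322 -2.309 0.223
v -1.827 -2.298 0.293
v -2.618 -1.991 2.257
v -1.884 -2.07 0.249
v -2.041 -1.896 0.199
v -2.263 -1.818 0.155
v -2.498 -1.851 0.126
v -2.693 -1.99 0.119
v -2.803 -2.202 0.136
v -2.802 -2.439 0.173
v -2.692 -2.645 0.222
v -2.497 -2.775 0.27
v -2.262 -2.798 0.308
v -2.04 -2.709 0.327
v -1.884 -2.529 0.321
v 2.238 -4.833 1.66
v 2.567 -3.443 3.131
v 1.519 -4.024 1.056
v 1.848 -2.634 2.526
v 3.532 -4.286 0.854
v 3.861 -2.896 2.324
v 2.813 -3.477 0.249
v 3.142 -2.087 1.72
v -1.886 0.577 1.767
v -1.49 -0.042 1.264
v 0.202 0.305 2.169
v -0.194 0.923 2.673
v -1.45 0.441 1.004
v 0.242 0.788 1.909
v -1.576 0.976 1.035
v 0.116 1.323 1.94
v -1.821 1.358 1.346
v -0.129 1.705 2.251
v -2.09 1.441 1.818
v -0.398 1.788 2.723
v -2.282 1.195 2.271
v -0.59 1.542 3.176
v -2.322 0.712 2.531
v -0.63 1.059 3.436
v -2.196 0.177 2.5
v -0.504 0.524 3.405
v -1.951 -0.205 2.189
v -0.259 0.142 3.094
v -1.682 -0.288 1.717
v 0.01 0.059 2.622
f 2 4 1
f 5 2 1
f 1 4 3
f 3 5 1
f 2 8 4
f 6 2 5
f 6 8 2
f 4 8 3
f 7 5 3
f 3 8 7
f 7 6 5
f 8 6 7
f 10 9 13
f 10 13 11
f 11 13 14
f 11 14 12
f 13 9 15
f 13 15 14
f 14 15 16
f 14 16 12
f 15 9 17
f 15 17 16
f 16 17 18
f 16 18 12
f 17 9 19
f 17 19 18
f 18 19 20
f 18 20 12
f 19 9 21
f 19 21 20
f 20 21 22
f 20 22 12
f 21 9 23
f 21 23 22
f 22 23 24
f 22 24 12
f 23 9 25
f 23 25 24
f 24 25 26
f 24 26 12
f 25 9 27
f 25 27 26
f 26 27 28
f 26 28 12
f 27 9 29
f 27 29 28
f 28 29 30
f 28 30 12
f 29 9 31
f 29 31 30
f 30 31 32
f 30 32 12
f 31 9 33
f 31 33 32
f 32 33 34
f 32 34 12
f 33 9 10
f 33 10 34
f 34 10 11
f 34 11 12
f 36 35 38
f 36 38 37
f 38 35 39
f 38 39 37
f 39 35 40
f 39 40 37
f 40 35 41
f 40 41 37
f 41 35 42
f 41 42 37
f 42 35 43
f 42 43 37
f 43 35 44
f 43 44 37
f 44 35 45
f 44 45 37
f 45 35 46
f 45 46 37
f 46 35 47
f 46 47 37
f 47 35 48
f 47 48 37
f 48 35 49
f 48 49 37
f 49 35 36
f 49 36 37
f 51 53 50
f 54 51 50
f 50 53 52
f 52 54 50
f 51 57 53
f 55 51 54
f 55 57 51
f 53 57 52
f 56 54 52
f 52 57 56
f 56 55 54
f 57 55 56
f 59 58 62
f 59 62 60
f 60 62 63
f 60 63 61
f 62 58 64
f 62 64 63
f 63 64 65
f 63 65 61
f 64 58 66
f 64 66 65
f 65 66 67
f 65 67 61
f 66 58 68
f 66 68 67
f 67 68 69
f 67 69 61
f 68 58 70
f 68 70 69
f 69 70 71
f 69 71 61
f 70 58 72
f 70 72 71
f 71 72 73
f 71 73 61
f 72 58 74
f 72 74 73
f 73 74 75
f 73 75 61
f 74 58 76
f 74 76 75
f 75 76 77
f 75 77 61
f 76 58 78
f 76 78 77
f 77 78 79
f 77 79 61
f 78 58 59
f 78 59 79
f 79 59 60
f 79 60 61



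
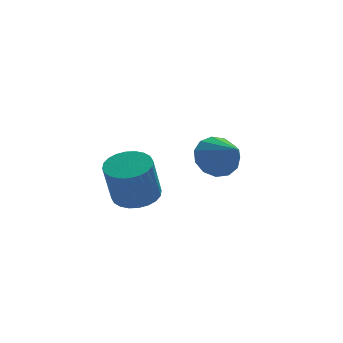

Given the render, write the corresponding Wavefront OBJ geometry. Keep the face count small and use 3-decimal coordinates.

v 2.977 3.139 0.587
v 3.7 2.966 0.012
v 3.383 1.821 1.493
v 3.885 3.285 0.392
v 3.781 3.557 0.835
v 3.422 3.697 1.198
v 2.921 3.659 1.367
v 2.439 3.456 1.289
v 2.127 3.152 0.987
v 2.085 2.844 0.559
v 2.326 2.629 0.139
v 2.774 2.577 -0.139
v 3.286 2.702 -0.186
v -0.679 0.3 0.548
v 0.042 -0.166 0.608
v -0.341 -0.545 2.252
v -1.061 -0.08 2.192
v 0.151 0.136 0.703
v -0.231 -0.243 2.347
v 0.134 0.464 0.775
v -0.248 0.084 2.419
v -0.006 0.766 0.812
v -0.389 0.387 2.456
v -0.249 0.998 0.809
v -0.632 0.618 2.453
v -0.558 1.123 0.766
v -0.94 0.743 2.41
v -0.884 1.122 0.69
v -1.267 0.743 2.334
v -1.18 0.997 0.592
v -1.562 0.618 2.236
v -1.399 0.765 0.488
v -1.782 0.386 2.132
v -1.509 0.463 0.393
v -1.891 0.084 2.037
v -1.492 0.136 0.321
v -1.874 -0.244 1.965
v -1.351 -0.167 0.284
v -1.734 -0.546 1.928
v -1.108 -0.398 0.287
v -1.491 -0.778 1.931
v -0.8 -0.523 0.33
v -1.182 -0.903 1.974
v -0.473 -0.523 0.406
v -0.856 -0.902 2.05
v -0.178 -0.398 0.504
v -0.56 -0.777 2.148
f 2 1 4
f 2 4 3
f 4 1 5
f 4 5 3
f 5 1 6
f 5 6 3
f 6 1 7
f 6 7 3
f 7 1 8
f 7 8 3
f 8 1 9
f 8 9 3
f 9 1 10
f 9 10 3
f 10 1 11
f 10 11 3
f 11 1 12
f 11 12 3
f 12 1 13
f 12 13 3
f 13 1 2
f 13 2 3
f 15 14 18
f 15 18 16
f 16 18 19
f 16 19 17
f 18 14 20
f 18 20 19
f 19 20 21
f 19 21 17
f 20 14 22
f 20 22 21
f 21 22 23
f 21 23 17
f 22 14 24
f 22 24 23
f 23 24 25
f 23 25 17
f 24 14 26
f 24 26 25
f 25 26 27
f 25 27 17
f 26 14 28
f 26 28 27
f 27 28 29
f 27 29 17
f 28 14 30
f 28 30 29
f 29 30 31
f 29 31 17
f 30 14 32
f 30 32 31
f 31 32 33
f 31 33 17
f 32 14 34
f 32 34 33
f 33 34 35
f 33 35 17
f 34 14 36
f 34 36 35
f 35 36 37
f 35 37 17
f 36 14 38
f 36 38 37
f 37 38 39
f 37 39 17
f 38 14 40
f 38 40 39
f 39 40 41
f 39 41 17
f 40 14 42
f 40 42 41
f 41 42 43
f 41 43 17
f 42 14 44
f 42 44 43
f 43 44 45
f 43 45 17
f 44 14 46
f 44 46 45
f 45 46 47
f 45 47 17
f 46 14 15
f 46 15 47
f 47 15 16
f 47 16 17



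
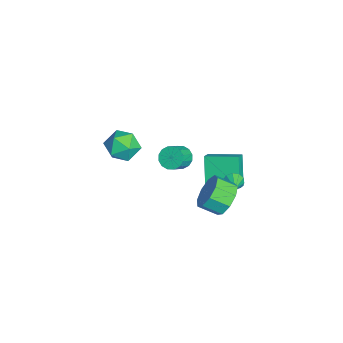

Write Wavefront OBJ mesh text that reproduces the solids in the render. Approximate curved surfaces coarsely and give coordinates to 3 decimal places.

v -4.203 1.288 -2.367
v -3.55 1.058 -1.909
v -3.795 3.104 -2.035
v -3.142 2.874 -1.578
v -3.058 1.326 -3.982
v -2.405 1.096 -3.525
v -2.65 3.142 -3.651
v -1.997 2.912 -3.193
v -1.102 2.512 -1.692
v -0.922 2.225 -2.151
v -0.118 2.548 -1.328
v -0.907 2.569 -2.225
v -0.966 2.891 -2.096
v -1.078 3.069 -1.812
v -1.198 3.034 -1.483
v -1.282 2.799 -1.234
v -1.297 2.455 -1.16
v -1.238 2.133 -1.289
v -1.126 1.955 -1.572
v -1.006 1.991 -1.901
v 0.878 -0.312 2.421
v 1.268 -0.488 1.88
v 1.993 -0.964 2.558
v 1.602 -0.788 3.099
v 1.387 -0.166 1.979
v 2.112 -0.642 2.657
v 1.369 0.117 2.197
v 2.094 -0.359 2.874
v 1.22 0.285 2.474
v 1.944 -0.191 3.152
v 0.979 0.293 2.738
v 1.703 -0.183 3.415
v 0.711 0.138 2.916
v 1.435 -0.337 3.594
v 0.487 -0.136 2.962
v 1.212 -0.612 3.64
v 0.368 -0.458 2.863
v 1.093 -0.934 3.541
v 0.386 -0.741 2.646
v 1.111 -1.217 3.323
v 0.536 -0.909 2.368
v 1.26 -1.385 3.046
v 0.777 -0.917 2.105
v 1.501 -1.393 2.782
v 1.045 -0.763 1.926
v 1.769 -1.238 2.604
v 2.388 2.009 0.393
v 2.926 1.517 -0.335
v 2.79 0.519 0.24
v 2.252 1.011 0.967
v 3.36 1.748 0.171
v 3.223 0.75 0.745
v 3.338 2.102 0.78
v 3.202 1.103 1.354
v 2.873 2.412 1.208
v 2.736 1.414 1.782
v 2.18 2.534 1.254
v 2.043 1.535 1.829
v 1.585 2.41 0.898
v 1.448 1.412 1.473
v 1.366 2.099 0.305
v 1.229 1.1 0.88
v 1.625 1.746 -0.247
v 1.488 0.747 0.328
v 2.241 1.516 -0.499
v 2.105 0.517 0.075
v 0.444 -3.534 3.312
v 0.988 -2.774 2.929
v 1.432 -3.586 4.611
v 1.976 -2.826 4.228
v 1.036 -2.659 4.557
v 0.425 -2.627 3.754
v 1.995 -3.733 3.786
v 1.384 -3.701 2.983
v 1.946 -2.897 3.222
v 1.353 -2.233 3.699
v 1.067 -4.127 3.841
v 0.474 -3.463 4.318
f 2 4 1
f 5 2 1
f 1 4 3
f 3 5 1
f 2 8 4
f 6 2 5
f 6 8 2
f 4 8 3
f 7 5 3
f 3 8 7
f 7 6 5
f 8 6 7
f 10 9 12
f 10 12 11
f 12 9 13
f 12 13 11
f 13 9 14
f 13 14 11
f 14 9 15
f 14 15 11
f 15 9 16
f 15 16 11
f 16 9 17
f 16 17 11
f 17 9 18
f 17 18 11
f 18 9 19
f 18 19 11
f 19 9 20
f 19 20 11
f 20 9 10
f 20 10 11
f 22 21 25
f 22 25 23
f 23 25 26
f 23 26 24
f 25 21 27
f 25 27 26
f 26 27 28
f 26 28 24
f 27 21 29
f 27 29 28
f 28 29 30
f 28 30 24
f 29 21 31
f 29 31 30
f 30 31 32
f 30 32 24
f 31 21 33
f 31 33 32
f 32 33 34
f 32 34 24
f 33 21 35
f 33 35 34
f 34 35 36
f 34 36 24
f 35 21 37
f 35 37 36
f 36 37 38
f 36 38 24
f 37 21 39
f 37 39 38
f 38 39 40
f 38 40 24
f 39 21 41
f 39 41 40
f 40 41 42
f 40 42 24
f 41 21 43
f 41 43 42
f 42 43 44
f 42 44 24
f 43 21 45
f 43 45 44
f 44 45 46
f 44 46 24
f 45 21 22
f 45 22 46
f 46 22 23
f 46 23 24
f 48 47 51
f 48 51 49
f 49 51 52
f 49 52 50
f 51 47 53
f 51 53 52
f 52 53 54
f 52 54 50
f 53 47 55
f 53 55 54
f 54 55 56
f 54 56 50
f 55 47 57
f 55 57 56
f 56 57 58
f 56 58 50
f 57 47 59
f 57 59 58
f 58 59 60
f 58 60 50
f 59 47 61
f 59 61 60
f 60 61 62
f 60 62 50
f 61 47 63
f 61 63 62
f 62 63 64
f 62 64 50
f 63 47 65
f 63 65 64
f 64 65 66
f 64 66 50
f 65 47 48
f 65 48 66
f 66 48 49
f 66 49 50
f 67 78 72
f 67 72 68
f 67 68 74
f 67 74 77
f 67 77 78
f 68 72 76
f 72 78 71
f 78 77 69
f 77 74 73
f 74 68 75
f 70 76 71
f 70 71 69
f 70 69 73
f 70 73 75
f 70 75 76
f 71 76 72
f 69 71 78
f 73 69 77
f 75 73 74
f 76 75 68



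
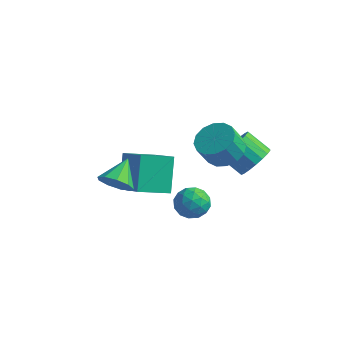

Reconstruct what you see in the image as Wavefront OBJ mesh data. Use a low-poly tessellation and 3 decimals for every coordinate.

v 2.579 1.881 0.175
v 3.119 1.945 0.941
v 2.001 1.903 1.732
v 1.461 1.839 0.965
v 3.039 2.346 0.85
v 1.921 2.303 1.641
v 2.868 2.654 0.625
v 1.75 2.611 1.416
v 2.64 2.81 0.311
v 1.522 2.767 1.102
v 2.399 2.781 -0.03
v 1.281 2.738 0.76
v 2.195 2.574 -0.331
v 1.077 2.531 0.46
v 2.066 2.23 -0.532
v 0.948 2.188 0.259
v 2.039 1.817 -0.592
v 0.921 1.775 0.199
v 2.119 1.417 -0.501
v 1.001 1.374 0.29
v 2.29 1.109 -0.276
v 1.172 1.066 0.515
v 2.518 0.953 0.038
v 1.4 0.91 0.829
v 2.759 0.982 0.38
v 1.641 0.939 1.17
v 2.963 1.189 0.68
v 1.845 1.146 1.471
v 3.092 1.532 0.881
v 1.974 1.49 1.672
v -3.797 0.563 -3.651
v -2.245 -0.327 -2.459
v -4.319 1.721 -2.107
v -2.767 0.831 -0.914
v -2.733 1.729 -4.166
v -1.181 0.839 -2.973
v -3.255 2.887 -2.621
v -1.703 1.997 -1.429
v -2.468 -1.773 -0.889
v -1.688 -1.917 -0.507
v -2.612 -0.487 -0.111
v -1.614 -1.601 -1.014
v -1.939 -1.366 -1.463
v -2.512 -1.322 -1.643
v -3.064 -1.488 -1.47
v -3.337 -1.788 -1.025
v -3.203 -2.081 -0.517
v -2.726 -2.23 -0.182
v -2.127 -2.165 -0.178
v 1.886 0.372 1.77
v 2.319 1.114 2.241
v 2.028 0.61 3.302
v 1.594 -0.132 2.83
v 1.838 1.261 2.179
v 1.546 0.757 3.24
v 1.369 1.17 2.007
v 1.078 0.666 3.068
v 1.039 0.866 1.771
v 0.748 0.362 2.832
v 0.936 0.429 1.535
v 0.644 -0.075 2.596
v 1.087 -0.024 1.362
v 0.796 -0.528 2.423
v 1.452 -0.37 1.298
v 1.161 -0.874 2.359
v 1.934 -0.517 1.36
v 1.642 -1.021 2.421
v 2.402 -0.426 1.532
v 2.111 -0.93 2.593
v 2.732 -0.122 1.768
v 2.441 -0.626 2.829
v 2.836 0.315 2.004
v 2.544 -0.189 3.065
v 2.684 0.768 2.177
v 2.393 0.264 3.238
v 0.479 -0.543 -1.028
v 1.162 -0.415 -1.557
v 0.998 -1.805 -0.663
v 1.681 -1.677 -1.192
v 1.596 -1.2 -0.466
v 1.275 -0.42 -0.692
v 0.885 -1.8 -1.528
v 0.564 -1.02 -1.754
v 1.412 -1.192 -1.866
v 1.852 -0.821 -1.21
v 0.308 -1.399 -1.01
v 0.748 -1.028 -0.354
v 0.775 -0.369 -1.325
v 1.385 -1.851 -0.895
v 1.335 -1.571 -0.469
v 1.736 -1.496 -0.78
v 0.842 -0.371 -0.816
v 1.243 -0.296 -1.127
v 1.498 -0.757 -0.486
v 0.917 -1.924 -1.093
v 1.318 -1.849 -1.404
v 0.424 -0.724 -1.44
v 0.825 -0.649 -1.751
v 0.662 -1.463 -1.734
v 1.323 -0.75 -1.817
v 1.628 -1.491 -1.603
v 1.161 -1.564 -1.8
v 0.972 -1.105 -1.933
v 1.582 -0.532 -1.431
v 1.887 -1.274 -1.217
v 1.837 -0.993 -0.79
v 1.648 -0.535 -0.923
v 1.729 -0.989 -1.613
v 0.273 -0.946 -1.003
v 0.578 -1.688 -0.789
v 0.512 -1.685 -1.297
v 0.323 -1.227 -1.43
v 0.532 -0.729 -0.617
v 0.837 -1.47 -0.403
v 1.188 -1.115 -0.287
v 0.999 -0.656 -0.42
v 0.431 -1.231 -0.607
f 2 1 5
f 2 5 3
f 3 5 6
f 3 6 4
f 5 1 7
f 5 7 6
f 6 7 8
f 6 8 4
f 7 1 9
f 7 9 8
f 8 9 10
f 8 10 4
f 9 1 11
f 9 11 10
f 10 11 12
f 10 12 4
f 11 1 13
f 11 13 12
f 12 13 14
f 12 14 4
f 13 1 15
f 13 15 14
f 14 15 16
f 14 16 4
f 15 1 17
f 15 17 16
f 16 17 18
f 16 18 4
f 17 1 19
f 17 19 18
f 18 19 20
f 18 20 4
f 19 1 21
f 19 21 20
f 20 21 22
f 20 22 4
f 21 1 23
f 21 23 22
f 22 23 24
f 22 24 4
f 23 1 25
f 23 25 24
f 24 25 26
f 24 26 4
f 25 1 27
f 25 27 26
f 26 27 28
f 26 28 4
f 27 1 29
f 27 29 28
f 28 29 30
f 28 30 4
f 29 1 2
f 29 2 30
f 30 2 3
f 30 3 4
f 32 34 31
f 35 32 31
f 31 34 33
f 33 35 31
f 32 38 34
f 36 32 35
f 36 38 32
f 34 38 33
f 37 35 33
f 33 38 37
f 37 36 35
f 38 36 37
f 40 39 42
f 40 42 41
f 42 39 43
f 42 43 41
f 43 39 44
f 43 44 41
f 44 39 45
f 44 45 41
f 45 39 46
f 45 46 41
f 46 39 47
f 46 47 41
f 47 39 48
f 47 48 41
f 48 39 49
f 48 49 41
f 49 39 40
f 49 40 41
f 51 50 54
f 51 54 52
f 52 54 55
f 52 55 53
f 54 50 56
f 54 56 55
f 55 56 57
f 55 57 53
f 56 50 58
f 56 58 57
f 57 58 59
f 57 59 53
f 58 50 60
f 58 60 59
f 59 60 61
f 59 61 53
f 60 50 62
f 60 62 61
f 61 62 63
f 61 63 53
f 62 50 64
f 62 64 63
f 63 64 65
f 63 65 53
f 64 50 66
f 64 66 65
f 65 66 67
f 65 67 53
f 66 50 68
f 66 68 67
f 67 68 69
f 67 69 53
f 68 50 70
f 68 70 69
f 69 70 71
f 69 71 53
f 70 50 72
f 70 72 71
f 71 72 73
f 71 73 53
f 72 50 74
f 72 74 73
f 73 74 75
f 73 75 53
f 74 50 51
f 74 51 75
f 75 51 52
f 75 52 53
f 76 113 92
f 113 87 116
f 92 116 81
f 113 116 92
f 76 92 88
f 92 81 93
f 88 93 77
f 92 93 88
f 76 88 97
f 88 77 98
f 97 98 83
f 88 98 97
f 76 97 109
f 97 83 112
f 109 112 86
f 97 112 109
f 76 109 113
f 109 86 117
f 113 117 87
f 109 117 113
f 77 93 104
f 93 81 107
f 104 107 85
f 93 107 104
f 81 116 94
f 116 87 115
f 94 115 80
f 116 115 94
f 87 117 114
f 117 86 110
f 114 110 78
f 117 110 114
f 86 112 111
f 112 83 99
f 111 99 82
f 112 99 111
f 83 98 103
f 98 77 100
f 103 100 84
f 98 100 103
f 79 105 91
f 105 85 106
f 91 106 80
f 105 106 91
f 79 91 89
f 91 80 90
f 89 90 78
f 91 90 89
f 79 89 96
f 89 78 95
f 96 95 82
f 89 95 96
f 79 96 101
f 96 82 102
f 101 102 84
f 96 102 101
f 79 101 105
f 101 84 108
f 105 108 85
f 101 108 105
f 80 106 94
f 106 85 107
f 94 107 81
f 106 107 94
f 78 90 114
f 90 80 115
f 114 115 87
f 90 115 114
f 82 95 111
f 95 78 110
f 111 110 86
f 95 110 111
f 84 102 103
f 102 82 99
f 103 99 83
f 102 99 103
f 85 108 104
f 108 84 100
f 104 100 77
f 108 100 104



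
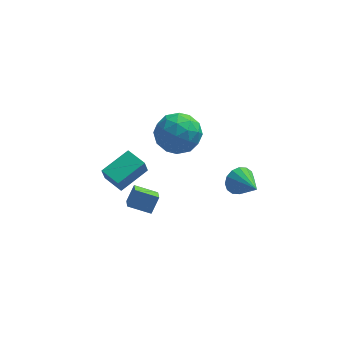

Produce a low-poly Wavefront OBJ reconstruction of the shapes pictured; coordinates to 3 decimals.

v -1.16 1.364 2.947
v -0.089 1.247 2.312
v -1.391 -0.647 2.928
v -0.32 -0.764 2.293
v -0.301 -0.389 3.486
v -0.158 0.854 3.498
v -1.322 -0.254 1.742
v -1.179 0.989 1.754
v -0.189 0.247 1.567
v 0.442 0.164 2.644
v -1.922 0.436 2.596
v -1.291 0.353 3.673
v -0.604 1.482 2.631
v -0.876 -0.882 2.609
v -0.865 -0.661 3.31
v -0.235 -0.73 2.936
v -0.645 1.251 3.328
v -0.015 1.183 2.955
v -0.14 0.221 3.645
v -1.465 -0.583 2.285
v -0.835 -0.651 1.912
v -1.245 1.33 2.304
v -0.615 1.261 1.93
v -1.34 0.379 1.595
v -0.033 0.825 1.82
v -0.169 -0.357 1.808
v -0.758 -0.057 1.485
v -0.674 0.673 1.492
v 0.338 0.777 2.453
v 0.202 -0.406 2.442
v 0.212 -0.185 3.143
v 0.297 0.546 3.15
v 0.279 0.189 2.015
v -1.682 1.006 2.798
v -1.818 -0.177 2.787
v -1.777 0.054 2.09
v -1.692 0.785 2.097
v -1.311 0.957 3.432
v -1.447 -0.225 3.42
v -0.806 -0.073 3.748
v -0.722 0.657 3.755
v -1.759 0.411 3.225
v 2.144 -1.518 0.538
v 2.497 -1.059 1.104
v 2.876 -2.802 1.122
v 2.137 -1.186 1.277
v 1.779 -1.402 1.252
v 1.518 -1.649 1.035
v 1.425 -1.86 0.686
v 1.524 -1.98 0.297
v 1.79 -1.976 -0.028
v 2.15 -1.849 -0.201
v 2.509 -1.633 -0.175
v 2.77 -1.386 0.041
v 2.863 -1.175 0.391
v 2.763 -1.055 0.78
v -3.256 -3.474 0.712
v -2.877 -3.031 1.512
v -3.289 -2.664 0.279
v -2.91 -2.22 1.079
v -2.13 -3.66 0.281
v -1.751 -3.216 1.081
v -2.163 -2.849 -0.152
v -1.784 -2.406 0.648
v -4.375 3.452 -4.067
v -4.531 3.176 -3.161
v -2.995 4.558 -3.491
v -3.151 4.281 -2.585
v -3.549 2.499 -4.215
v -3.705 2.222 -3.309
v -2.169 3.604 -3.639
v -2.325 3.328 -2.733
f 1 38 17
f 38 12 41
f 17 41 6
f 38 41 17
f 1 17 13
f 17 6 18
f 13 18 2
f 17 18 13
f 1 13 22
f 13 2 23
f 22 23 8
f 13 23 22
f 1 22 34
f 22 8 37
f 34 37 11
f 22 37 34
f 1 34 38
f 34 11 42
f 38 42 12
f 34 42 38
f 2 18 29
f 18 6 32
f 29 32 10
f 18 32 29
f 6 41 19
f 41 12 40
f 19 40 5
f 41 40 19
f 12 42 39
f 42 11 35
f 39 35 3
f 42 35 39
f 11 37 36
f 37 8 24
f 36 24 7
f 37 24 36
f 8 23 28
f 23 2 25
f 28 25 9
f 23 25 28
f 4 30 16
f 30 10 31
f 16 31 5
f 30 31 16
f 4 16 14
f 16 5 15
f 14 15 3
f 16 15 14
f 4 14 21
f 14 3 20
f 21 20 7
f 14 20 21
f 4 21 26
f 21 7 27
f 26 27 9
f 21 27 26
f 4 26 30
f 26 9 33
f 30 33 10
f 26 33 30
f 5 31 19
f 31 10 32
f 19 32 6
f 31 32 19
f 3 15 39
f 15 5 40
f 39 40 12
f 15 40 39
f 7 20 36
f 20 3 35
f 36 35 11
f 20 35 36
f 9 27 28
f 27 7 24
f 28 24 8
f 27 24 28
f 10 33 29
f 33 9 25
f 29 25 2
f 33 25 29
f 44 43 46
f 44 46 45
f 46 43 47
f 46 47 45
f 47 43 48
f 47 48 45
f 48 43 49
f 48 49 45
f 49 43 50
f 49 50 45
f 50 43 51
f 50 51 45
f 51 43 52
f 51 52 45
f 52 43 53
f 52 53 45
f 53 43 54
f 53 54 45
f 54 43 55
f 54 55 45
f 55 43 56
f 55 56 45
f 56 43 44
f 56 44 45
f 58 60 57
f 61 58 57
f 57 60 59
f 59 61 57
f 58 64 60
f 62 58 61
f 62 64 58
f 60 64 59
f 63 61 59
f 59 64 63
f 63 62 61
f 64 62 63
f 66 68 65
f 69 66 65
f 65 68 67
f 67 69 65
f 66 72 68
f 70 66 69
f 70 72 66
f 68 72 67
f 71 69 67
f 67 72 71
f 71 70 69
f 72 70 71



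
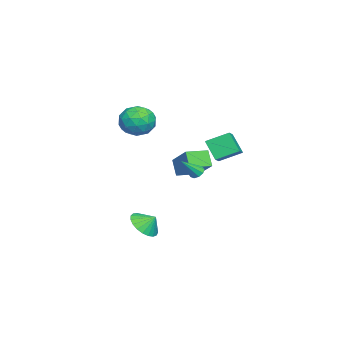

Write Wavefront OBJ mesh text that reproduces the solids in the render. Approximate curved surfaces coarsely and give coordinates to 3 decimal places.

v 3.178 3.971 1.001
v 3.563 3.892 0.66
v 4.002 3.229 2.099
v 3.613 4.2 0.83
v 3.459 4.401 1.081
v 3.175 4.4 1.294
v 2.892 4.199 1.37
v 2.743 3.891 1.273
v 2.798 3.62 1.049
v 3.031 3.513 0.803
v 3.333 3.621 0.649
v -3.951 2.875 0.713
v -2.953 2.9 1.199
v -4.335 4.288 1.429
v -3.337 4.313 1.915
v -3.363 3.667 -0.535
v -2.365 3.692 -0.049
v -3.747 5.08 0.181
v -2.749 5.105 0.667
v 1.015 0.719 3.439
v 1.563 0.167 4.364
v -0.223 -0.787 3.276
v 0.325 -1.339 4.201
v -0.326 -0.338 4.394
v 0.439 0.592 4.494
v 0.901 -1.212 3.146
v 1.666 -0.282 3.246
v 1.493 -1.026 4.183
v 0.735 -0.486 4.955
v 0.605 -0.134 2.685
v -0.153 0.406 3.457
v 1.398 0.575 3.916
v -0.058 -1.195 3.724
v -0.441 -0.607 3.837
v -0.118 -0.931 4.381
v 0.737 0.825 3.992
v 1.059 0.501 4.536
v -0.051 0.204 4.554
v 0.281 -1.121 3.104
v 0.603 -1.445 3.648
v 1.458 0.311 3.259
v 1.781 -0.013 3.803
v 1.391 -0.824 3.086
v 1.679 -0.451 4.354
v 0.951 -1.336 4.258
v 1.29 -1.261 3.637
v 1.739 -0.714 3.696
v 1.233 -0.133 4.807
v 0.505 -1.018 4.711
v 0.122 -0.43 4.824
v 0.572 0.117 4.883
v 1.192 -0.834 4.7
v 0.835 0.398 2.929
v 0.107 -0.487 2.833
v 0.768 -0.737 2.757
v 1.218 -0.19 2.816
v 0.389 0.716 3.382
v -0.339 -0.169 3.286
v -0.399 0.094 3.944
v 0.05 0.641 4.003
v 0.148 0.214 2.94
v 1.651 0.366 -4.251
v 2.579 -0.065 -3.874
v 1.689 1.094 -3.509
v 2.731 0.235 -4.177
v 2.696 0.559 -4.493
v 2.481 0.849 -4.767
v 2.122 1.055 -4.952
v 1.682 1.142 -5.015
v 1.237 1.095 -4.946
v 0.863 0.922 -4.758
v 0.625 0.653 -4.481
v 0.565 0.334 -4.165
v 0.693 0.02 -3.863
v 0.986 -0.233 -3.629
v 1.395 -0.383 -3.502
v 1.848 -0.404 -3.504
v 2.266 -0.291 -3.636
v -0.945 3.002 -0.786
v -1.556 2.601 0.216
v 0.372 4.168 0.484
v -0.239 3.768 1.486
v -0.041 1.872 -0.686
v -0.652 1.472 0.316
v 1.276 3.039 0.584
v 0.665 2.638 1.586
f 2 1 4
f 2 4 3
f 4 1 5
f 4 5 3
f 5 1 6
f 5 6 3
f 6 1 7
f 6 7 3
f 7 1 8
f 7 8 3
f 8 1 9
f 8 9 3
f 9 1 10
f 9 10 3
f 10 1 11
f 10 11 3
f 11 1 2
f 11 2 3
f 13 15 12
f 16 13 12
f 12 15 14
f 14 16 12
f 13 19 15
f 17 13 16
f 17 19 13
f 15 19 14
f 18 16 14
f 14 19 18
f 18 17 16
f 19 17 18
f 20 57 36
f 57 31 60
f 36 60 25
f 57 60 36
f 20 36 32
f 36 25 37
f 32 37 21
f 36 37 32
f 20 32 41
f 32 21 42
f 41 42 27
f 32 42 41
f 20 41 53
f 41 27 56
f 53 56 30
f 41 56 53
f 20 53 57
f 53 30 61
f 57 61 31
f 53 61 57
f 21 37 48
f 37 25 51
f 48 51 29
f 37 51 48
f 25 60 38
f 60 31 59
f 38 59 24
f 60 59 38
f 31 61 58
f 61 30 54
f 58 54 22
f 61 54 58
f 30 56 55
f 56 27 43
f 55 43 26
f 56 43 55
f 27 42 47
f 42 21 44
f 47 44 28
f 42 44 47
f 23 49 35
f 49 29 50
f 35 50 24
f 49 50 35
f 23 35 33
f 35 24 34
f 33 34 22
f 35 34 33
f 23 33 40
f 33 22 39
f 40 39 26
f 33 39 40
f 23 40 45
f 40 26 46
f 45 46 28
f 40 46 45
f 23 45 49
f 45 28 52
f 49 52 29
f 45 52 49
f 24 50 38
f 50 29 51
f 38 51 25
f 50 51 38
f 22 34 58
f 34 24 59
f 58 59 31
f 34 59 58
f 26 39 55
f 39 22 54
f 55 54 30
f 39 54 55
f 28 46 47
f 46 26 43
f 47 43 27
f 46 43 47
f 29 52 48
f 52 28 44
f 48 44 21
f 52 44 48
f 63 62 65
f 63 65 64
f 65 62 66
f 65 66 64
f 66 62 67
f 66 67 64
f 67 62 68
f 67 68 64
f 68 62 69
f 68 69 64
f 69 62 70
f 69 70 64
f 70 62 71
f 70 71 64
f 71 62 72
f 71 72 64
f 72 62 73
f 72 73 64
f 73 62 74
f 73 74 64
f 74 62 75
f 74 75 64
f 75 62 76
f 75 76 64
f 76 62 77
f 76 77 64
f 77 62 78
f 77 78 64
f 78 62 63
f 78 63 64
f 80 82 79
f 83 80 79
f 79 82 81
f 81 83 79
f 80 86 82
f 84 80 83
f 84 86 80
f 82 86 81
f 85 83 81
f 81 86 85
f 85 84 83
f 86 84 85



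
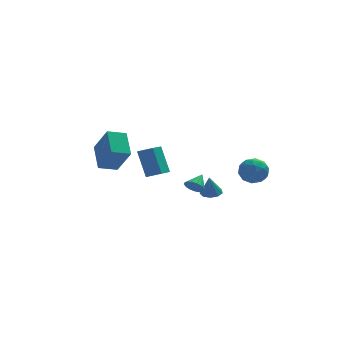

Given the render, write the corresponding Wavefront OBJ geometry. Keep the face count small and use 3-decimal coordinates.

v -1.981 -1.776 0.938
v -2.336 -0.854 2.585
v -1.321 -0.724 0.492
v -1.677 0.198 2.138
v -1.143 -2.138 1.322
v -1.499 -1.216 2.968
v -0.484 -1.086 0.875
v -0.839 -0.164 2.522
v 3.368 -2.86 2.165
v 3.921 -2.625 1.434
v 3.899 -4.295 2.106
v 4.452 -4.06 1.375
v 4.636 -3.715 2.237
v 4.307 -2.829 2.273
v 3.513 -4.091 1.267
v 3.184 -3.205 1.303
v 4.01 -3.386 0.879
v 4.704 -3.154 1.478
v 3.116 -3.766 2.062
v 3.81 -3.534 2.661
v 3.598 -2.617 1.805
v 4.222 -4.303 1.735
v 4.33 -4.101 2.242
v 4.655 -3.963 1.812
v 3.825 -2.736 2.298
v 4.15 -2.598 1.868
v 4.57 -3.239 2.34
v 3.67 -4.322 1.672
v 3.995 -4.184 1.242
v 3.165 -2.957 1.728
v 3.49 -2.819 1.298
v 3.25 -3.681 1.2
v 3.975 -2.926 1.049
v 4.288 -3.769 1.014
v 3.735 -3.788 0.95
v 3.542 -3.266 0.972
v 4.383 -2.789 1.401
v 4.696 -3.632 1.366
v 4.804 -3.43 1.873
v 4.61 -2.909 1.894
v 4.436 -3.236 1.075
v 3.124 -3.288 2.174
v 3.437 -4.131 2.139
v 3.21 -4.011 1.646
v 3.016 -3.49 1.667
v 3.532 -3.151 2.526
v 3.845 -3.994 2.491
v 4.278 -3.654 2.568
v 4.085 -3.132 2.59
v 3.384 -3.684 2.465
v -4.875 -2.996 2.551
v -4.23 -3.874 4.181
v -4.885 -1.396 3.418
v -4.24 -2.274 5.047
v -3.76 -2.806 2.213
v -3.115 -3.684 3.842
v -3.77 -1.206 3.079
v -3.125 -2.084 4.709
v 2.64 2.348 -2.917
v 3.265 2.036 -2.874
v 2.48 2.212 -1.563
v 3.314 2.51 -2.821
v 3.047 2.907 -2.813
v 2.59 3.043 -2.853
v 2.156 2.854 -2.923
v 1.948 2.427 -2.991
v 2.064 1.964 -3.023
v 2.45 1.68 -3.006
v 2.924 1.709 -2.947
v 1.099 -0.364 -0.894
v 1.611 -0.44 -1.32
v 1.701 0.404 -0.306
v 1.437 -0.204 -1.45
v 1.186 -0.005 -1.453
v 0.915 0.112 -1.328
v 0.686 0.12 -1.103
v 0.551 0.017 -0.831
v 0.542 -0.173 -0.573
v 0.661 -0.408 -0.389
v 0.88 -0.632 -0.32
v 1.149 -0.795 -0.383
v 1.406 -0.859 -0.563
v 1.593 -0.81 -0.819
v 1.667 -0.659 -1.092
f 2 4 1
f 5 2 1
f 1 4 3
f 3 5 1
f 2 8 4
f 6 2 5
f 6 8 2
f 4 8 3
f 7 5 3
f 3 8 7
f 7 6 5
f 8 6 7
f 9 46 25
f 46 20 49
f 25 49 14
f 46 49 25
f 9 25 21
f 25 14 26
f 21 26 10
f 25 26 21
f 9 21 30
f 21 10 31
f 30 31 16
f 21 31 30
f 9 30 42
f 30 16 45
f 42 45 19
f 30 45 42
f 9 42 46
f 42 19 50
f 46 50 20
f 42 50 46
f 10 26 37
f 26 14 40
f 37 40 18
f 26 40 37
f 14 49 27
f 49 20 48
f 27 48 13
f 49 48 27
f 20 50 47
f 50 19 43
f 47 43 11
f 50 43 47
f 19 45 44
f 45 16 32
f 44 32 15
f 45 32 44
f 16 31 36
f 31 10 33
f 36 33 17
f 31 33 36
f 12 38 24
f 38 18 39
f 24 39 13
f 38 39 24
f 12 24 22
f 24 13 23
f 22 23 11
f 24 23 22
f 12 22 29
f 22 11 28
f 29 28 15
f 22 28 29
f 12 29 34
f 29 15 35
f 34 35 17
f 29 35 34
f 12 34 38
f 34 17 41
f 38 41 18
f 34 41 38
f 13 39 27
f 39 18 40
f 27 40 14
f 39 40 27
f 11 23 47
f 23 13 48
f 47 48 20
f 23 48 47
f 15 28 44
f 28 11 43
f 44 43 19
f 28 43 44
f 17 35 36
f 35 15 32
f 36 32 16
f 35 32 36
f 18 41 37
f 41 17 33
f 37 33 10
f 41 33 37
f 52 54 51
f 55 52 51
f 51 54 53
f 53 55 51
f 52 58 54
f 56 52 55
f 56 58 52
f 54 58 53
f 57 55 53
f 53 58 57
f 57 56 55
f 58 56 57
f 60 59 62
f 60 62 61
f 62 59 63
f 62 63 61
f 63 59 64
f 63 64 61
f 64 59 65
f 64 65 61
f 65 59 66
f 65 66 61
f 66 59 67
f 66 67 61
f 67 59 68
f 67 68 61
f 68 59 69
f 68 69 61
f 69 59 60
f 69 60 61
f 71 70 73
f 71 73 72
f 73 70 74
f 73 74 72
f 74 70 75
f 74 75 72
f 75 70 76
f 75 76 72
f 76 70 77
f 76 77 72
f 77 70 78
f 77 78 72
f 78 70 79
f 78 79 72
f 79 70 80
f 79 80 72
f 80 70 81
f 80 81 72
f 81 70 82
f 81 82 72
f 82 70 83
f 82 83 72
f 83 70 84
f 83 84 72
f 84 70 71
f 84 71 72



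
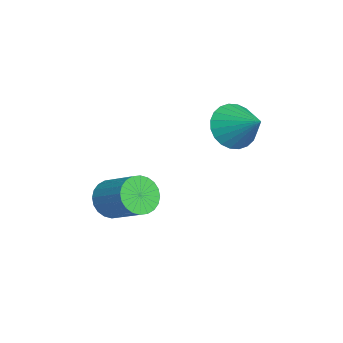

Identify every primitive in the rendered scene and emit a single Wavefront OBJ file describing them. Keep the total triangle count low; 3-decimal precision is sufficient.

v -1.93 -3.904 -3.05
v -1.61 -3.671 -3.699
v -0.691 -2.762 -2.919
v -1.01 -2.996 -2.27
v -1.83 -3.474 -3.669
v -0.911 -2.565 -2.889
v -2.065 -3.343 -3.544
v -1.146 -2.434 -2.764
v -2.28 -3.297 -3.345
v -1.36 -2.389 -2.565
v -2.441 -3.344 -3.1
v -1.521 -2.435 -2.32
v -2.524 -3.476 -2.848
v -1.605 -2.567 -2.068
v -2.517 -3.673 -2.627
v -1.598 -2.765 -1.847
v -2.421 -3.906 -2.47
v -1.501 -2.997 -1.69
v -2.249 -4.138 -2.401
v -1.33 -3.229 -1.621
v -2.029 -4.335 -2.431
v -1.11 -3.426 -1.651
v -1.794 -4.466 -2.556
v -0.875 -3.557 -1.776
v -1.58 -4.511 -2.755
v -0.66 -3.603 -1.975
v -1.419 -4.465 -3
v -0.499 -3.556 -2.22
v -1.335 -4.333 -3.252
v -0.416 -3.424 -2.472
v -1.342 -4.135 -3.473
v -0.423 -3.227 -2.693
v -1.439 -3.903 -3.63
v -0.519 -2.994 -2.85
v -2.867 -0.072 -0.272
v -2.614 0.358 -1.033
v -1.933 0.732 0.492
v -2.882 0.564 -0.923
v -3.147 0.673 -0.714
v -3.369 0.669 -0.437
v -3.516 0.552 -0.135
v -3.563 0.34 0.146
v -3.504 0.065 0.363
v -3.349 -0.23 0.484
v -3.12 -0.501 0.489
v -2.853 -0.707 0.379
v -2.588 -0.817 0.17
v -2.365 -0.813 -0.107
v -2.219 -0.696 -0.409
v -2.172 -0.484 -0.69
v -2.23 -0.209 -0.907
v -2.386 0.086 -1.028
f 2 1 5
f 2 5 3
f 3 5 6
f 3 6 4
f 5 1 7
f 5 7 6
f 6 7 8
f 6 8 4
f 7 1 9
f 7 9 8
f 8 9 10
f 8 10 4
f 9 1 11
f 9 11 10
f 10 11 12
f 10 12 4
f 11 1 13
f 11 13 12
f 12 13 14
f 12 14 4
f 13 1 15
f 13 15 14
f 14 15 16
f 14 16 4
f 15 1 17
f 15 17 16
f 16 17 18
f 16 18 4
f 17 1 19
f 17 19 18
f 18 19 20
f 18 20 4
f 19 1 21
f 19 21 20
f 20 21 22
f 20 22 4
f 21 1 23
f 21 23 22
f 22 23 24
f 22 24 4
f 23 1 25
f 23 25 24
f 24 25 26
f 24 26 4
f 25 1 27
f 25 27 26
f 26 27 28
f 26 28 4
f 27 1 29
f 27 29 28
f 28 29 30
f 28 30 4
f 29 1 31
f 29 31 30
f 30 31 32
f 30 32 4
f 31 1 33
f 31 33 32
f 32 33 34
f 32 34 4
f 33 1 2
f 33 2 34
f 34 2 3
f 34 3 4
f 36 35 38
f 36 38 37
f 38 35 39
f 38 39 37
f 39 35 40
f 39 40 37
f 40 35 41
f 40 41 37
f 41 35 42
f 41 42 37
f 42 35 43
f 42 43 37
f 43 35 44
f 43 44 37
f 44 35 45
f 44 45 37
f 45 35 46
f 45 46 37
f 46 35 47
f 46 47 37
f 47 35 48
f 47 48 37
f 48 35 49
f 48 49 37
f 49 35 50
f 49 50 37
f 50 35 51
f 50 51 37
f 51 35 52
f 51 52 37
f 52 35 36
f 52 36 37

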